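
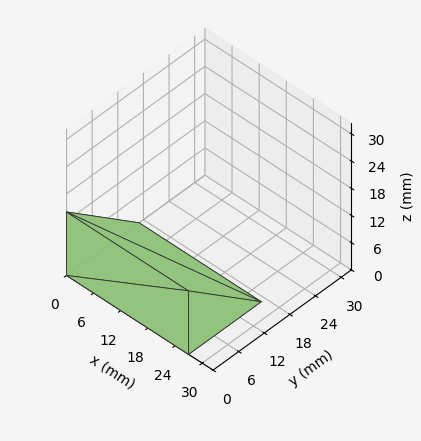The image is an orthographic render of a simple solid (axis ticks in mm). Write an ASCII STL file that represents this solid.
Reading the render: the shape is a wedge (ramp): 27 × 17 mm base, rising to 14 mm along the y=0 edge and sloping linearly to z=0 at y=17 (dimensions read to the nearest mm from the axis ticks). For the STL, each face is triangulated and given an outward normal.

solid part
  facet normal 0.0000 0.0000 -1.0000
    outer loop
      vertex 27.00 17.00 0.00
      vertex 27.00 0.00 0.00
      vertex 0.00 0.00 0.00
    endloop
  endfacet
  facet normal 0.0000 0.0000 -1.0000
    outer loop
      vertex 0.00 17.00 0.00
      vertex 27.00 17.00 0.00
      vertex 0.00 0.00 0.00
    endloop
  endfacet
  facet normal 0.0000 -1.0000 0.0000
    outer loop
      vertex 0.00 0.00 0.00
      vertex 27.00 0.00 0.00
      vertex 27.00 0.00 14.00
    endloop
  endfacet
  facet normal 0.0000 -1.0000 0.0000
    outer loop
      vertex 0.00 0.00 0.00
      vertex 27.00 0.00 14.00
      vertex 0.00 0.00 14.00
    endloop
  endfacet
  facet normal 0.0000 0.6357 0.7719
    outer loop
      vertex 0.00 0.00 14.00
      vertex 27.00 0.00 14.00
      vertex 27.00 17.00 0.00
    endloop
  endfacet
  facet normal 0.0000 0.6357 0.7719
    outer loop
      vertex 0.00 0.00 14.00
      vertex 27.00 17.00 0.00
      vertex 0.00 17.00 0.00
    endloop
  endfacet
  facet normal -1.0000 0.0000 0.0000
    outer loop
      vertex 0.00 0.00 14.00
      vertex 0.00 17.00 0.00
      vertex 0.00 0.00 0.00
    endloop
  endfacet
  facet normal 1.0000 0.0000 0.0000
    outer loop
      vertex 27.00 0.00 0.00
      vertex 27.00 17.00 0.00
      vertex 27.00 0.00 14.00
    endloop
  endfacet
endsolid part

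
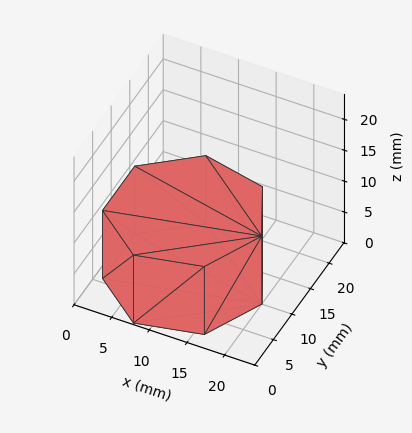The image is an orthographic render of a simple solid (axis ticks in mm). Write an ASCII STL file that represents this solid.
Reading the render: the shape is a regular 7-sided prism (a cylinder approximated with 7 flat sides), circumscribed radius ≈ 10 mm, height ≈ 11 mm (dimensions read to the nearest mm from the axis ticks). For the STL, each face is triangulated and given an outward normal.

solid part
  facet normal 0.0000 0.0000 -1.0000
    outer loop
      vertex 7.77 19.75 0.00
      vertex 16.23 17.82 0.00
      vertex 20.00 10.00 0.00
    endloop
  endfacet
  facet normal 0.0000 0.0000 -1.0000
    outer loop
      vertex 0.99 14.34 0.00
      vertex 7.77 19.75 0.00
      vertex 20.00 10.00 0.00
    endloop
  endfacet
  facet normal 0.0000 0.0000 -1.0000
    outer loop
      vertex 0.99 5.66 0.00
      vertex 0.99 14.34 0.00
      vertex 20.00 10.00 0.00
    endloop
  endfacet
  facet normal 0.0000 0.0000 -1.0000
    outer loop
      vertex 7.77 0.25 0.00
      vertex 0.99 5.66 0.00
      vertex 20.00 10.00 0.00
    endloop
  endfacet
  facet normal 0.0000 0.0000 -1.0000
    outer loop
      vertex 16.23 2.18 0.00
      vertex 7.77 0.25 0.00
      vertex 20.00 10.00 0.00
    endloop
  endfacet
  facet normal 0.0000 0.0000 1.0000
    outer loop
      vertex 20.00 10.00 11.00
      vertex 16.23 17.82 11.00
      vertex 7.77 19.75 11.00
    endloop
  endfacet
  facet normal 0.0000 0.0000 1.0000
    outer loop
      vertex 20.00 10.00 11.00
      vertex 7.77 19.75 11.00
      vertex 0.99 14.34 11.00
    endloop
  endfacet
  facet normal 0.0000 0.0000 1.0000
    outer loop
      vertex 20.00 10.00 11.00
      vertex 0.99 14.34 11.00
      vertex 0.99 5.66 11.00
    endloop
  endfacet
  facet normal 0.0000 0.0000 1.0000
    outer loop
      vertex 20.00 10.00 11.00
      vertex 0.99 5.66 11.00
      vertex 7.77 0.25 11.00
    endloop
  endfacet
  facet normal 0.0000 0.0000 1.0000
    outer loop
      vertex 20.00 10.00 11.00
      vertex 7.77 0.25 11.00
      vertex 16.23 2.18 11.00
    endloop
  endfacet
  facet normal 0.9008 0.4343 0.0000
    outer loop
      vertex 20.00 10.00 0.00
      vertex 16.23 17.82 0.00
      vertex 16.23 17.82 11.00
    endloop
  endfacet
  facet normal 0.9008 0.4343 0.0000
    outer loop
      vertex 20.00 10.00 0.00
      vertex 16.23 17.82 11.00
      vertex 20.00 10.00 11.00
    endloop
  endfacet
  facet normal 0.2224 0.9750 0.0000
    outer loop
      vertex 16.23 17.82 0.00
      vertex 7.77 19.75 0.00
      vertex 7.77 19.75 11.00
    endloop
  endfacet
  facet normal 0.2224 0.9750 0.0000
    outer loop
      vertex 16.23 17.82 0.00
      vertex 7.77 19.75 11.00
      vertex 16.23 17.82 11.00
    endloop
  endfacet
  facet normal -0.6237 0.7817 0.0000
    outer loop
      vertex 7.77 19.75 0.00
      vertex 0.99 14.34 0.00
      vertex 0.99 14.34 11.00
    endloop
  endfacet
  facet normal -0.6237 0.7817 0.0000
    outer loop
      vertex 7.77 19.75 0.00
      vertex 0.99 14.34 11.00
      vertex 7.77 19.75 11.00
    endloop
  endfacet
  facet normal -1.0000 0.0000 0.0000
    outer loop
      vertex 0.99 14.34 0.00
      vertex 0.99 5.66 0.00
      vertex 0.99 5.66 11.00
    endloop
  endfacet
  facet normal -1.0000 0.0000 0.0000
    outer loop
      vertex 0.99 14.34 0.00
      vertex 0.99 5.66 11.00
      vertex 0.99 14.34 11.00
    endloop
  endfacet
  facet normal -0.6237 -0.7817 0.0000
    outer loop
      vertex 0.99 5.66 0.00
      vertex 7.77 0.25 0.00
      vertex 7.77 0.25 11.00
    endloop
  endfacet
  facet normal -0.6237 -0.7817 0.0000
    outer loop
      vertex 0.99 5.66 0.00
      vertex 7.77 0.25 11.00
      vertex 0.99 5.66 11.00
    endloop
  endfacet
  facet normal 0.2224 -0.9750 0.0000
    outer loop
      vertex 7.77 0.25 0.00
      vertex 16.23 2.18 0.00
      vertex 16.23 2.18 11.00
    endloop
  endfacet
  facet normal 0.2224 -0.9750 0.0000
    outer loop
      vertex 7.77 0.25 0.00
      vertex 16.23 2.18 11.00
      vertex 7.77 0.25 11.00
    endloop
  endfacet
  facet normal 0.9008 -0.4343 0.0000
    outer loop
      vertex 16.23 2.18 0.00
      vertex 20.00 10.00 0.00
      vertex 20.00 10.00 11.00
    endloop
  endfacet
  facet normal 0.9008 -0.4343 0.0000
    outer loop
      vertex 16.23 2.18 0.00
      vertex 20.00 10.00 11.00
      vertex 16.23 2.18 11.00
    endloop
  endfacet
endsolid part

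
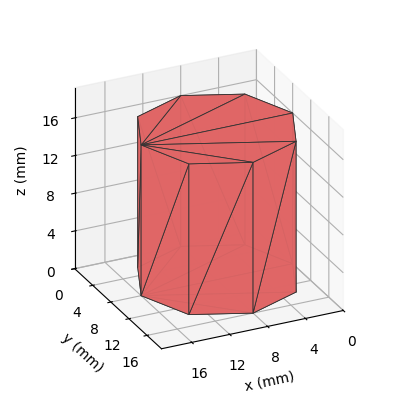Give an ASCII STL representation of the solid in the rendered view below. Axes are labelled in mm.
Reading the render: the shape is a regular 8-sided prism (a cylinder approximated with 8 flat sides), circumscribed radius ≈ 8 mm, height ≈ 16 mm (dimensions read to the nearest mm from the axis ticks). For the STL, each face is triangulated and given an outward normal.

solid part
  facet normal 0.0000 0.0000 -1.0000
    outer loop
      vertex 8.000 16.000 0.000
      vertex 13.657 13.657 0.000
      vertex 16.000 8.000 0.000
    endloop
  endfacet
  facet normal 0.0000 0.0000 -1.0000
    outer loop
      vertex 2.343 13.657 0.000
      vertex 8.000 16.000 0.000
      vertex 16.000 8.000 0.000
    endloop
  endfacet
  facet normal 0.0000 0.0000 -1.0000
    outer loop
      vertex 0.000 8.000 0.000
      vertex 2.343 13.657 0.000
      vertex 16.000 8.000 0.000
    endloop
  endfacet
  facet normal 0.0000 0.0000 -1.0000
    outer loop
      vertex 2.343 2.343 0.000
      vertex 0.000 8.000 0.000
      vertex 16.000 8.000 0.000
    endloop
  endfacet
  facet normal 0.0000 0.0000 -1.0000
    outer loop
      vertex 8.000 0.000 0.000
      vertex 2.343 2.343 0.000
      vertex 16.000 8.000 0.000
    endloop
  endfacet
  facet normal 0.0000 0.0000 -1.0000
    outer loop
      vertex 13.657 2.343 0.000
      vertex 8.000 0.000 0.000
      vertex 16.000 8.000 0.000
    endloop
  endfacet
  facet normal 0.0000 0.0000 1.0000
    outer loop
      vertex 16.000 8.000 16.000
      vertex 13.657 13.657 16.000
      vertex 8.000 16.000 16.000
    endloop
  endfacet
  facet normal 0.0000 0.0000 1.0000
    outer loop
      vertex 16.000 8.000 16.000
      vertex 8.000 16.000 16.000
      vertex 2.343 13.657 16.000
    endloop
  endfacet
  facet normal 0.0000 0.0000 1.0000
    outer loop
      vertex 16.000 8.000 16.000
      vertex 2.343 13.657 16.000
      vertex 0.000 8.000 16.000
    endloop
  endfacet
  facet normal 0.0000 0.0000 1.0000
    outer loop
      vertex 16.000 8.000 16.000
      vertex 0.000 8.000 16.000
      vertex 2.343 2.343 16.000
    endloop
  endfacet
  facet normal 0.0000 0.0000 1.0000
    outer loop
      vertex 16.000 8.000 16.000
      vertex 2.343 2.343 16.000
      vertex 8.000 0.000 16.000
    endloop
  endfacet
  facet normal 0.0000 0.0000 1.0000
    outer loop
      vertex 16.000 8.000 16.000
      vertex 8.000 0.000 16.000
      vertex 13.657 2.343 16.000
    endloop
  endfacet
  facet normal 0.9239 0.3827 0.0000
    outer loop
      vertex 16.000 8.000 0.000
      vertex 13.657 13.657 0.000
      vertex 13.657 13.657 16.000
    endloop
  endfacet
  facet normal 0.9239 0.3827 0.0000
    outer loop
      vertex 16.000 8.000 0.000
      vertex 13.657 13.657 16.000
      vertex 16.000 8.000 16.000
    endloop
  endfacet
  facet normal 0.3827 0.9239 0.0000
    outer loop
      vertex 13.657 13.657 0.000
      vertex 8.000 16.000 0.000
      vertex 8.000 16.000 16.000
    endloop
  endfacet
  facet normal 0.3827 0.9239 0.0000
    outer loop
      vertex 13.657 13.657 0.000
      vertex 8.000 16.000 16.000
      vertex 13.657 13.657 16.000
    endloop
  endfacet
  facet normal -0.3827 0.9239 0.0000
    outer loop
      vertex 8.000 16.000 0.000
      vertex 2.343 13.657 0.000
      vertex 2.343 13.657 16.000
    endloop
  endfacet
  facet normal -0.3827 0.9239 0.0000
    outer loop
      vertex 8.000 16.000 0.000
      vertex 2.343 13.657 16.000
      vertex 8.000 16.000 16.000
    endloop
  endfacet
  facet normal -0.9239 0.3827 0.0000
    outer loop
      vertex 2.343 13.657 0.000
      vertex 0.000 8.000 0.000
      vertex 0.000 8.000 16.000
    endloop
  endfacet
  facet normal -0.9239 0.3827 0.0000
    outer loop
      vertex 2.343 13.657 0.000
      vertex 0.000 8.000 16.000
      vertex 2.343 13.657 16.000
    endloop
  endfacet
  facet normal -0.9239 -0.3827 0.0000
    outer loop
      vertex 0.000 8.000 0.000
      vertex 2.343 2.343 0.000
      vertex 2.343 2.343 16.000
    endloop
  endfacet
  facet normal -0.9239 -0.3827 0.0000
    outer loop
      vertex 0.000 8.000 0.000
      vertex 2.343 2.343 16.000
      vertex 0.000 8.000 16.000
    endloop
  endfacet
  facet normal -0.3827 -0.9239 0.0000
    outer loop
      vertex 2.343 2.343 0.000
      vertex 8.000 0.000 0.000
      vertex 8.000 0.000 16.000
    endloop
  endfacet
  facet normal -0.3827 -0.9239 0.0000
    outer loop
      vertex 2.343 2.343 0.000
      vertex 8.000 0.000 16.000
      vertex 2.343 2.343 16.000
    endloop
  endfacet
  facet normal 0.3827 -0.9239 0.0000
    outer loop
      vertex 8.000 0.000 0.000
      vertex 13.657 2.343 0.000
      vertex 13.657 2.343 16.000
    endloop
  endfacet
  facet normal 0.3827 -0.9239 0.0000
    outer loop
      vertex 8.000 0.000 0.000
      vertex 13.657 2.343 16.000
      vertex 8.000 0.000 16.000
    endloop
  endfacet
  facet normal 0.9239 -0.3827 0.0000
    outer loop
      vertex 13.657 2.343 0.000
      vertex 16.000 8.000 0.000
      vertex 16.000 8.000 16.000
    endloop
  endfacet
  facet normal 0.9239 -0.3827 0.0000
    outer loop
      vertex 13.657 2.343 0.000
      vertex 16.000 8.000 16.000
      vertex 13.657 2.343 16.000
    endloop
  endfacet
endsolid part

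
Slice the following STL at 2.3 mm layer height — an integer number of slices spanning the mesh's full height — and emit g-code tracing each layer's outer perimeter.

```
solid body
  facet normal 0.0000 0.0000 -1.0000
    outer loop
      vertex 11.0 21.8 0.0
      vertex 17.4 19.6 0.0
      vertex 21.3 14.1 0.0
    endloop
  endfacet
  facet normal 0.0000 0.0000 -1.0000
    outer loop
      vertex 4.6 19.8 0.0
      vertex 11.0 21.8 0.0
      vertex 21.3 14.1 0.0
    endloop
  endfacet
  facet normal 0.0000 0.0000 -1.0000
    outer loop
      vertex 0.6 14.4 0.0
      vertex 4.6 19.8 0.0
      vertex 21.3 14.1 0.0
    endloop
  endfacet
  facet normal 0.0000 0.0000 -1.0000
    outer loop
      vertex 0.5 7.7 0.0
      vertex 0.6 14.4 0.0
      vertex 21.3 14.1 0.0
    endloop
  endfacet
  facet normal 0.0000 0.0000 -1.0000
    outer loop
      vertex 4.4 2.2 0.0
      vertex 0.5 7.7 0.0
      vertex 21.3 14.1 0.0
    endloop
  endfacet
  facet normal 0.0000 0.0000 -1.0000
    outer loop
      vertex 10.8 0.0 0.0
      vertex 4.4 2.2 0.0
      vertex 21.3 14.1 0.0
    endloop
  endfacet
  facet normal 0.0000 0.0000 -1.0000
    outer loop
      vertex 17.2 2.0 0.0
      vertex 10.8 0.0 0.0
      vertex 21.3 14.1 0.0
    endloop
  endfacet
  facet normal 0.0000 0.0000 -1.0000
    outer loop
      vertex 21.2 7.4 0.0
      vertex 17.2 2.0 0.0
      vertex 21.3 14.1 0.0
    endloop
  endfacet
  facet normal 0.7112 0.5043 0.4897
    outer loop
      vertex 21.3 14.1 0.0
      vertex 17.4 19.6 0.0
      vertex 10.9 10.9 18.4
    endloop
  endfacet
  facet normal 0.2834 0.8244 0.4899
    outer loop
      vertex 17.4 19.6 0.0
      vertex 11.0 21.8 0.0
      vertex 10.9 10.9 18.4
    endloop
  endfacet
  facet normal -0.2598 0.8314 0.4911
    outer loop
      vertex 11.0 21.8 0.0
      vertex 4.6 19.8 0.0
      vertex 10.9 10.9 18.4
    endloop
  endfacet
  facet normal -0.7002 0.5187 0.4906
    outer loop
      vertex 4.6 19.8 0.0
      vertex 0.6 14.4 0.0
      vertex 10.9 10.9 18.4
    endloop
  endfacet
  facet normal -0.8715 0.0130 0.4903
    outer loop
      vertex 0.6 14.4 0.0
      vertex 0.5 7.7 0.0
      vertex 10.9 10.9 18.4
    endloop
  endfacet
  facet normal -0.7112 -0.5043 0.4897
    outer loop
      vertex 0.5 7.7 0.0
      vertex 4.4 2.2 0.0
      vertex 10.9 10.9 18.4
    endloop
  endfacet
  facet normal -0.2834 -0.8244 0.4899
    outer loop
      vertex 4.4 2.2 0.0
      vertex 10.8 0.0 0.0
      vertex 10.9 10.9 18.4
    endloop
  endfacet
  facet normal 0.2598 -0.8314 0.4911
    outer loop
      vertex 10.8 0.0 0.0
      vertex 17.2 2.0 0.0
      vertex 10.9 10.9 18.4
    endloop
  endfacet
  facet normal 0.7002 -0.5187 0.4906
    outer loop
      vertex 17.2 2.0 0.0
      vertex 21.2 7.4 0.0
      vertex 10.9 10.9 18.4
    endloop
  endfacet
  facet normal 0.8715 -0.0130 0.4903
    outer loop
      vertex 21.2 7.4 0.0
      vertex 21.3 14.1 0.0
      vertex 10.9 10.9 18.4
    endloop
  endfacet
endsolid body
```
; perimeter-only toolpath
G21 ; units = mm
G90 ; absolute positioning
G28 ; home
; layer 1
G0 Z2.3
G0 X20.0 Y13.7
G1 X16.6 Y18.5
G1 X11.0 Y20.4
G1 X5.4 Y18.7
G1 X1.9 Y14.0
G1 X1.8 Y8.1
G1 X5.2 Y3.3
G1 X10.8 Y1.4
G1 X16.4 Y3.1
G1 X19.9 Y7.8
G1 X20.0 Y13.7
; layer 2
G0 Z4.6
G0 X18.7 Y13.3
G1 X15.8 Y17.4
G1 X11.0 Y19.1
G1 X6.2 Y17.6
G1 X3.2 Y13.5
G1 X3.1 Y8.5
G1 X6.0 Y4.4
G1 X10.8 Y2.7
G1 X15.6 Y4.2
G1 X18.6 Y8.3
G1 X18.7 Y13.3
; layer 3
G0 Z6.9
G0 X17.4 Y12.9
G1 X15.0 Y16.3
G1 X11.0 Y17.7
G1 X7.0 Y16.5
G1 X4.5 Y13.1
G1 X4.4 Y8.9
G1 X6.8 Y5.5
G1 X10.8 Y4.1
G1 X14.8 Y5.3
G1 X17.3 Y8.7
G1 X17.4 Y12.9
; layer 4
G0 Z9.2
G0 X16.1 Y12.5
G1 X14.1 Y15.2
G1 X10.9 Y16.4
G1 X7.8 Y15.4
G1 X5.8 Y12.7
G1 X5.7 Y9.3
G1 X7.7 Y6.6
G1 X10.9 Y5.5
G1 X14.1 Y6.5
G1 X16.1 Y9.2
G1 X16.1 Y12.5
; layer 5
G0 Z11.5
G0 X14.8 Y12.1
G1 X13.3 Y14.2
G1 X10.9 Y15.0
G1 X8.5 Y14.2
G1 X7.0 Y12.2
G1 X7.0 Y9.7
G1 X8.5 Y7.6
G1 X10.9 Y6.8
G1 X13.3 Y7.6
G1 X14.8 Y9.6
G1 X14.8 Y12.1
; layer 6
G0 Z13.8
G0 X13.5 Y11.7
G1 X12.5 Y13.1
G1 X10.9 Y13.6
G1 X9.3 Y13.1
G1 X8.3 Y11.8
G1 X8.3 Y10.1
G1 X9.3 Y8.7
G1 X10.9 Y8.2
G1 X12.5 Y8.7
G1 X13.5 Y10.0
G1 X13.5 Y11.7
; layer 7
G0 Z16.1
G0 X12.2 Y11.3
G1 X11.7 Y12.0
G1 X10.9 Y12.3
G1 X10.1 Y12.0
G1 X9.6 Y11.3
G1 X9.6 Y10.5
G1 X10.1 Y9.8
G1 X10.9 Y9.5
G1 X11.7 Y9.8
G1 X12.2 Y10.5
G1 X12.2 Y11.3
M2 ; end

The solid is a regular 10-sided pyramid, base circumscribed radius ≈ 10.9 mm, apex at z ≈ 18.4 mm. Slicing at Δz = 2.3 mm — 8 equal slices spanning the solid's height, so layer i sits at z = i·h/8 — gives 7 non-empty perimeters. Each is a 10-segment closed polygon; G0 lifts to the layer z and rapids to the start vertex, then G1 traces the edges. The cross-section shrinks linearly with z (the slice at the apex is degenerate and omitted).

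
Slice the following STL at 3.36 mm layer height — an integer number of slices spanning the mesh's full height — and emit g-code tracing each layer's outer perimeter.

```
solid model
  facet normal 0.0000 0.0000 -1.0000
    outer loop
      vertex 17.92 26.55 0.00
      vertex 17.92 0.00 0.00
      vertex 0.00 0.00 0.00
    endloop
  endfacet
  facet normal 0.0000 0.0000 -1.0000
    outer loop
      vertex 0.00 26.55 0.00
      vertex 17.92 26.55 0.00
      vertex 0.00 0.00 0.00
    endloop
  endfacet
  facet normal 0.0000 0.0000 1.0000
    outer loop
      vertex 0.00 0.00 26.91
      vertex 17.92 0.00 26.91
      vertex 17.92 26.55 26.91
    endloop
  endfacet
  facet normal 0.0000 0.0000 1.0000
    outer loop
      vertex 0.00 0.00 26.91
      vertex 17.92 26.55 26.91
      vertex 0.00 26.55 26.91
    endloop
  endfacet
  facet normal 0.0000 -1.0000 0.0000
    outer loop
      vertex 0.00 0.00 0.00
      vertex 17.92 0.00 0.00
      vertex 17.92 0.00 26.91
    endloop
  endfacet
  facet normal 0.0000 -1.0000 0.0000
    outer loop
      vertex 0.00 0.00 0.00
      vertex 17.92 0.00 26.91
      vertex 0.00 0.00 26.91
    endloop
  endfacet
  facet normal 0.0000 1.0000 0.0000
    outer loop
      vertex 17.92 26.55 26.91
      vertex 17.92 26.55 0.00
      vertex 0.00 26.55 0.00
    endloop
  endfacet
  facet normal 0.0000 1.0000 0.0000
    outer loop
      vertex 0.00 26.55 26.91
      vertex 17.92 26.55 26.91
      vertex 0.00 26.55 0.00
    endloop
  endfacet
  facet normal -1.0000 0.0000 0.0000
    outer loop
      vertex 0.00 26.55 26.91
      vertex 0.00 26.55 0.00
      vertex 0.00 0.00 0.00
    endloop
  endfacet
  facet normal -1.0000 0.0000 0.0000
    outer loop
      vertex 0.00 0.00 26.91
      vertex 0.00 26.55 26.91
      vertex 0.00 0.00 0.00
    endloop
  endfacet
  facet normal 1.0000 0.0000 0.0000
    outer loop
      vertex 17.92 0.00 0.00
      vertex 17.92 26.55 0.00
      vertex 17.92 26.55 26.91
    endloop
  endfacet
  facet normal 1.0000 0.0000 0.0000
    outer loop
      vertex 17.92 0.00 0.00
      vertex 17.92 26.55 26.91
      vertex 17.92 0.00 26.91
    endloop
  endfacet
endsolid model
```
; perimeter-only toolpath
G21 ; units = mm
G90 ; absolute positioning
G28 ; home
; layer 1
G0 Z3.36
G0 X0.00 Y0.00
G1 X17.92 Y0.00
G1 X17.92 Y26.55
G1 X0.00 Y26.55
G1 X0.00 Y0.00
; layer 2
G0 Z6.73
G0 X0.00 Y0.00
G1 X17.92 Y0.00
G1 X17.92 Y26.55
G1 X0.00 Y26.55
G1 X0.00 Y0.00
; layer 3
G0 Z10.09
G0 X0.00 Y0.00
G1 X17.92 Y0.00
G1 X17.92 Y26.55
G1 X0.00 Y26.55
G1 X0.00 Y0.00
; layer 4
G0 Z13.46
G0 X0.00 Y0.00
G1 X17.92 Y0.00
G1 X17.92 Y26.55
G1 X0.00 Y26.55
G1 X0.00 Y0.00
; layer 5
G0 Z16.82
G0 X0.00 Y0.00
G1 X17.92 Y0.00
G1 X17.92 Y26.55
G1 X0.00 Y26.55
G1 X0.00 Y0.00
; layer 6
G0 Z20.18
G0 X0.00 Y0.00
G1 X17.92 Y0.00
G1 X17.92 Y26.55
G1 X0.00 Y26.55
G1 X0.00 Y0.00
; layer 7
G0 Z23.55
G0 X0.00 Y0.00
G1 X17.92 Y0.00
G1 X17.92 Y26.55
G1 X0.00 Y26.55
G1 X0.00 Y0.00
; layer 8
G0 Z26.91
G0 X0.00 Y0.00
G1 X17.92 Y0.00
G1 X17.92 Y26.55
G1 X0.00 Y26.55
G1 X0.00 Y0.00
M2 ; end

The solid is a rectangular box, roughly 17.9 × 26.6 mm footprint and 26.9 mm tall. Slicing at Δz = 3.36 mm — 8 equal slices spanning the solid's height, so layer i sits at z = i·h/8 — gives 8 non-empty perimeters. Each is a 4-segment closed polygon; G0 lifts to the layer z and rapids to the start vertex, then G1 traces the edges.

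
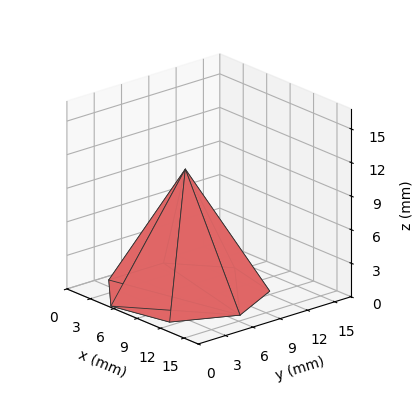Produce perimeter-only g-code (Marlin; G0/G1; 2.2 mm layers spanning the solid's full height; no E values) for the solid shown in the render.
Reading the render: the shape is a regular 7-sided pyramid, base circumscribed radius ≈ 7 mm, apex at z ≈ 11 mm (dimensions read to the nearest mm from the axis ticks). For the g-code, the solid's height is divided into equal slices at the stated Δz and each level perimeter traced with G1 moves after a G0 lift.

; perimeter-only toolpath
G21 ; units = mm
G90 ; absolute positioning
G28 ; home
; layer 1
G0 Z2.2
G0 X12.6 Y7.0
G1 X10.5 Y11.4
G1 X5.7 Y12.4
G1 X2.0 Y9.4
G1 X2.0 Y4.6
G1 X5.7 Y1.6
G1 X10.5 Y2.6
G1 X12.6 Y7.0
; layer 2
G0 Z4.4
G0 X11.2 Y7.0
G1 X9.6 Y10.3
G1 X6.0 Y11.1
G1 X3.2 Y8.8
G1 X3.2 Y5.2
G1 X6.0 Y2.9
G1 X9.6 Y3.7
G1 X11.2 Y7.0
; layer 3
G0 Z6.6
G0 X9.8 Y7.0
G1 X8.8 Y9.2
G1 X6.4 Y9.7
G1 X4.5 Y8.2
G1 X4.5 Y5.8
G1 X6.4 Y4.3
G1 X8.8 Y4.8
G1 X9.8 Y7.0
; layer 4
G0 Z8.8
G0 X8.4 Y7.0
G1 X7.9 Y8.1
G1 X6.7 Y8.4
G1 X5.7 Y7.6
G1 X5.7 Y6.4
G1 X6.7 Y5.6
G1 X7.9 Y5.9
G1 X8.4 Y7.0
M2 ; end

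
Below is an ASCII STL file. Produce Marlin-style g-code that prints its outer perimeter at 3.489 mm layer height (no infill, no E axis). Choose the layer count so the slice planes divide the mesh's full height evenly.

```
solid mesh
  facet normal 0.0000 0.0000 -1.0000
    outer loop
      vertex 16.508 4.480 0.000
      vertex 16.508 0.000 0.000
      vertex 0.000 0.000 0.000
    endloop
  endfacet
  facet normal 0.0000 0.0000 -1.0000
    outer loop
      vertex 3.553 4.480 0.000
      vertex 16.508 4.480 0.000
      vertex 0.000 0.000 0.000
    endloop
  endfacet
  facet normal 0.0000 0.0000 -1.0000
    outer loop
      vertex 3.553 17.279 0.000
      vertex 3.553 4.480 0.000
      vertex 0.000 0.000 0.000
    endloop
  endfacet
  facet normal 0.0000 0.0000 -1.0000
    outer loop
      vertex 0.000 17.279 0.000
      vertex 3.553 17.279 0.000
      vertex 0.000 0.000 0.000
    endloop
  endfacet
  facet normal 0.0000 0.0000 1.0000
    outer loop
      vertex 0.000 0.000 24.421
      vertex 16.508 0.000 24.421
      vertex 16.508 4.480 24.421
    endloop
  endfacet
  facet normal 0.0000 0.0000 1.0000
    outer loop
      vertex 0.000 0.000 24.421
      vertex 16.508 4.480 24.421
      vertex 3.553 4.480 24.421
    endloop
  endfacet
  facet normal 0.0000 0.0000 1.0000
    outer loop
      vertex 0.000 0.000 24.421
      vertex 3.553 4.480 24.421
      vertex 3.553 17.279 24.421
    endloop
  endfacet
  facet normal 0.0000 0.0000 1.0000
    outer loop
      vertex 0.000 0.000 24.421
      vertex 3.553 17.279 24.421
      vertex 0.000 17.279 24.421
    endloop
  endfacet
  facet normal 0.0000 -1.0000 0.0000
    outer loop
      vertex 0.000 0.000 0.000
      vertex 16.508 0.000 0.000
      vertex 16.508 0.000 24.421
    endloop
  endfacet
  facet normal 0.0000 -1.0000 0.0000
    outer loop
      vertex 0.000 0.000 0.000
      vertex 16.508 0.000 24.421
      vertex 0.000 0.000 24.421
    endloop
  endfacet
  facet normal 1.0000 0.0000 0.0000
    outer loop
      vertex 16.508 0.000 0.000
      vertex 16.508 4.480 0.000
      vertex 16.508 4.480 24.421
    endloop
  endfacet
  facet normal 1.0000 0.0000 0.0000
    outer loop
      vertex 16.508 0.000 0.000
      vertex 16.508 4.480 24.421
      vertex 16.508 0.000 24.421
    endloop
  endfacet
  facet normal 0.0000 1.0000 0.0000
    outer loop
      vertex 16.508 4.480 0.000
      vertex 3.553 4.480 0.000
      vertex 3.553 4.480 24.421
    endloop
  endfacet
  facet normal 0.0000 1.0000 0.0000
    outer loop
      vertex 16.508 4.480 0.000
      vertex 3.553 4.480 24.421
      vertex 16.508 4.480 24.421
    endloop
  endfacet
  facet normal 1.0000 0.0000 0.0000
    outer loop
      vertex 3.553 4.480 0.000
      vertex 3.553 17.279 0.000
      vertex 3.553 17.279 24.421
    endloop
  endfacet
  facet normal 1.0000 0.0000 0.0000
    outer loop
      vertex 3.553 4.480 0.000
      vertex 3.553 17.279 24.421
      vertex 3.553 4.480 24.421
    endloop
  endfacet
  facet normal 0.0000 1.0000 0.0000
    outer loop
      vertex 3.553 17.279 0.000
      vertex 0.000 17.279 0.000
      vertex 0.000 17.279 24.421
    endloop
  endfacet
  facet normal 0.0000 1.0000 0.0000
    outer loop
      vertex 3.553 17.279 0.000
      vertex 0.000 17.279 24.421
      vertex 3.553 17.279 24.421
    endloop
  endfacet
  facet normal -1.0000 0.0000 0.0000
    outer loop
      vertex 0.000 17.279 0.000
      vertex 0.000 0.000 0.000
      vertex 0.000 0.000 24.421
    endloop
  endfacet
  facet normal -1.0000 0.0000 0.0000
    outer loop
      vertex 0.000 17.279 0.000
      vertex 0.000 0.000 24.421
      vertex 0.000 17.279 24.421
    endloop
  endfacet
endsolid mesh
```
; perimeter-only toolpath
G21 ; units = mm
G90 ; absolute positioning
G28 ; home
; layer 1
G0 Z3.489
G0 X0.000 Y0.000
G1 X16.508 Y0.000
G1 X16.508 Y4.480
G1 X3.553 Y4.480
G1 X3.553 Y17.279
G1 X0.000 Y17.279
G1 X0.000 Y0.000
; layer 2
G0 Z6.977
G0 X0.000 Y0.000
G1 X16.508 Y0.000
G1 X16.508 Y4.480
G1 X3.553 Y4.480
G1 X3.553 Y17.279
G1 X0.000 Y17.279
G1 X0.000 Y0.000
; layer 3
G0 Z10.466
G0 X0.000 Y0.000
G1 X16.508 Y0.000
G1 X16.508 Y4.480
G1 X3.553 Y4.480
G1 X3.553 Y17.279
G1 X0.000 Y17.279
G1 X0.000 Y0.000
; layer 4
G0 Z13.955
G0 X0.000 Y0.000
G1 X16.508 Y0.000
G1 X16.508 Y4.480
G1 X3.553 Y4.480
G1 X3.553 Y17.279
G1 X0.000 Y17.279
G1 X0.000 Y0.000
; layer 5
G0 Z17.444
G0 X0.000 Y0.000
G1 X16.508 Y0.000
G1 X16.508 Y4.480
G1 X3.553 Y4.480
G1 X3.553 Y17.279
G1 X0.000 Y17.279
G1 X0.000 Y0.000
; layer 6
G0 Z20.932
G0 X0.000 Y0.000
G1 X16.508 Y0.000
G1 X16.508 Y4.480
G1 X3.553 Y4.480
G1 X3.553 Y17.279
G1 X0.000 Y17.279
G1 X0.000 Y0.000
; layer 7
G0 Z24.421
G0 X0.000 Y0.000
G1 X16.508 Y0.000
G1 X16.508 Y4.480
G1 X3.553 Y4.480
G1 X3.553 Y17.279
G1 X0.000 Y17.279
G1 X0.000 Y0.000
M2 ; end

The solid is an L-shaped prism: outer 16.5 × 17.3 mm, arm thicknesses ≈ 4.48 mm (horizontal) and 3.55 mm (vertical), extruded 24.4 mm in z. Slicing at Δz = 3.489 mm — 7 equal slices spanning the solid's height, so layer i sits at z = i·h/7 — gives 7 non-empty perimeters. Each is a 6-segment closed polygon; G0 lifts to the layer z and rapids to the start vertex, then G1 traces the edges.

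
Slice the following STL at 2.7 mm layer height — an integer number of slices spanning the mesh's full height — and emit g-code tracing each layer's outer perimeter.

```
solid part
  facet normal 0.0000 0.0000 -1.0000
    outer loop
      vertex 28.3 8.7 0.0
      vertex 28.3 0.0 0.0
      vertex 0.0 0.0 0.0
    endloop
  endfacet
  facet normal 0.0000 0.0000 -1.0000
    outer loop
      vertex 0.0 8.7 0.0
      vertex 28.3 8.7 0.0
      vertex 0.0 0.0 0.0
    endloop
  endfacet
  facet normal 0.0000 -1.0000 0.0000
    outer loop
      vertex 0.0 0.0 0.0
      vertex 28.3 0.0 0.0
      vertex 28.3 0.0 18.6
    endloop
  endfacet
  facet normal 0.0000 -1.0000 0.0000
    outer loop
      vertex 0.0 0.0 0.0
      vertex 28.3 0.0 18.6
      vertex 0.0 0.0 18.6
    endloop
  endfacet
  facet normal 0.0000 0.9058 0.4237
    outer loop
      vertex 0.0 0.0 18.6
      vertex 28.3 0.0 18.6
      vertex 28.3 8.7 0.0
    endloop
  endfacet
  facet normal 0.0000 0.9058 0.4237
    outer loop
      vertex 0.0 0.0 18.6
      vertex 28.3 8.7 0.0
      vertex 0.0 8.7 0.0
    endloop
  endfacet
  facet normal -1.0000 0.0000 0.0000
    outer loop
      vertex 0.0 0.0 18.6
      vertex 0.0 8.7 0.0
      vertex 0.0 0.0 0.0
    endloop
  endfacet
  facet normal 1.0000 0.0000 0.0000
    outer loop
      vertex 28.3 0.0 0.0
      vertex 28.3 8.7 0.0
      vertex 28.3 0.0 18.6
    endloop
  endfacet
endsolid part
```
; perimeter-only toolpath
G21 ; units = mm
G90 ; absolute positioning
G28 ; home
; layer 1
G0 Z2.7
G0 X0.0 Y0.0
G1 X28.3 Y0.0
G1 X28.3 Y7.5
G1 X0.0 Y7.5
G1 X0.0 Y0.0
; layer 2
G0 Z5.3
G0 X0.0 Y0.0
G1 X28.3 Y0.0
G1 X28.3 Y6.2
G1 X0.0 Y6.2
G1 X0.0 Y0.0
; layer 3
G0 Z8.0
G0 X0.0 Y0.0
G1 X28.3 Y0.0
G1 X28.3 Y5.0
G1 X0.0 Y5.0
G1 X0.0 Y0.0
; layer 4
G0 Z10.6
G0 X0.0 Y0.0
G1 X28.3 Y0.0
G1 X28.3 Y3.7
G1 X0.0 Y3.7
G1 X0.0 Y0.0
; layer 5
G0 Z13.3
G0 X0.0 Y0.0
G1 X28.3 Y0.0
G1 X28.3 Y2.5
G1 X0.0 Y2.5
G1 X0.0 Y0.0
; layer 6
G0 Z15.9
G0 X0.0 Y0.0
G1 X28.3 Y0.0
G1 X28.3 Y1.2
G1 X0.0 Y1.2
G1 X0.0 Y0.0
M2 ; end

The solid is a wedge (ramp): 28.3 × 8.7 mm base, rising to 18.6 mm along the y=0 edge and sloping linearly to z=0 at y=8.7. Slicing at Δz = 2.7 mm — 7 equal slices spanning the solid's height, so layer i sits at z = i·h/7 — gives 6 non-empty perimeters. Each is a 4-segment closed polygon; G0 lifts to the layer z and rapids to the start vertex, then G1 traces the edges. The cross-section shrinks linearly with z (the slice at the apex is degenerate and omitted).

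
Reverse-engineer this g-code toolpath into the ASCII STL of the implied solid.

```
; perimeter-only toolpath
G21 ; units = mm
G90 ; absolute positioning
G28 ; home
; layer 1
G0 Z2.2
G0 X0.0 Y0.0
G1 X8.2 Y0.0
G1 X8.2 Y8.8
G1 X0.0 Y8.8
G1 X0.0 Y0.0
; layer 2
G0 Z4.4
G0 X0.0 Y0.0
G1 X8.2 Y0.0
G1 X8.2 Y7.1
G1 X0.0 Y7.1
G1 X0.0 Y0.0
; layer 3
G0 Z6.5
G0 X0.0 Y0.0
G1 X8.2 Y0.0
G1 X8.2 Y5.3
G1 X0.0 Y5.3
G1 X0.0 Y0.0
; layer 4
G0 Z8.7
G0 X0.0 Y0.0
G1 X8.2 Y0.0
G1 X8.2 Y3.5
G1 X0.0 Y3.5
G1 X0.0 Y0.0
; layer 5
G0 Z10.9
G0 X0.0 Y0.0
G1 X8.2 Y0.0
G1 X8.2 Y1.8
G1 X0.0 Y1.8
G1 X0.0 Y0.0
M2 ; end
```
solid part
  facet normal 0.0000 0.0000 -1.0000
    outer loop
      vertex 8.2 10.6 0.0
      vertex 8.2 0.0 0.0
      vertex 0.0 0.0 0.0
    endloop
  endfacet
  facet normal 0.0000 0.0000 -1.0000
    outer loop
      vertex 0.0 10.6 0.0
      vertex 8.2 10.6 0.0
      vertex 0.0 0.0 0.0
    endloop
  endfacet
  facet normal 0.0000 -1.0000 0.0000
    outer loop
      vertex 0.0 0.0 0.0
      vertex 8.2 0.0 0.0
      vertex 8.2 0.0 13.1
    endloop
  endfacet
  facet normal 0.0000 -1.0000 0.0000
    outer loop
      vertex 0.0 0.0 0.0
      vertex 8.2 0.0 13.1
      vertex 0.0 0.0 13.1
    endloop
  endfacet
  facet normal 0.0000 0.7774 0.6290
    outer loop
      vertex 0.0 0.0 13.1
      vertex 8.2 0.0 13.1
      vertex 8.2 10.6 0.0
    endloop
  endfacet
  facet normal 0.0000 0.7774 0.6290
    outer loop
      vertex 0.0 0.0 13.1
      vertex 8.2 10.6 0.0
      vertex 0.0 10.6 0.0
    endloop
  endfacet
  facet normal -1.0000 0.0000 0.0000
    outer loop
      vertex 0.0 0.0 13.1
      vertex 0.0 10.6 0.0
      vertex 0.0 0.0 0.0
    endloop
  endfacet
  facet normal 1.0000 0.0000 0.0000
    outer loop
      vertex 8.2 0.0 0.0
      vertex 8.2 10.6 0.0
      vertex 8.2 0.0 13.1
    endloop
  endfacet
endsolid part

The G0 Z moves step by Δz≈2.2 mm. The G1 loops shrink linearly with z, so the solid tapers from its base footprint up to z≈13.1. Closing with a flat bottom cap and the tapered top and triangulating gives 8 facets — a wedge (ramp): 8.2 × 10.6 mm base, rising to 13.1 mm along the y=0 edge and sloping linearly to z=0 at y=10.6.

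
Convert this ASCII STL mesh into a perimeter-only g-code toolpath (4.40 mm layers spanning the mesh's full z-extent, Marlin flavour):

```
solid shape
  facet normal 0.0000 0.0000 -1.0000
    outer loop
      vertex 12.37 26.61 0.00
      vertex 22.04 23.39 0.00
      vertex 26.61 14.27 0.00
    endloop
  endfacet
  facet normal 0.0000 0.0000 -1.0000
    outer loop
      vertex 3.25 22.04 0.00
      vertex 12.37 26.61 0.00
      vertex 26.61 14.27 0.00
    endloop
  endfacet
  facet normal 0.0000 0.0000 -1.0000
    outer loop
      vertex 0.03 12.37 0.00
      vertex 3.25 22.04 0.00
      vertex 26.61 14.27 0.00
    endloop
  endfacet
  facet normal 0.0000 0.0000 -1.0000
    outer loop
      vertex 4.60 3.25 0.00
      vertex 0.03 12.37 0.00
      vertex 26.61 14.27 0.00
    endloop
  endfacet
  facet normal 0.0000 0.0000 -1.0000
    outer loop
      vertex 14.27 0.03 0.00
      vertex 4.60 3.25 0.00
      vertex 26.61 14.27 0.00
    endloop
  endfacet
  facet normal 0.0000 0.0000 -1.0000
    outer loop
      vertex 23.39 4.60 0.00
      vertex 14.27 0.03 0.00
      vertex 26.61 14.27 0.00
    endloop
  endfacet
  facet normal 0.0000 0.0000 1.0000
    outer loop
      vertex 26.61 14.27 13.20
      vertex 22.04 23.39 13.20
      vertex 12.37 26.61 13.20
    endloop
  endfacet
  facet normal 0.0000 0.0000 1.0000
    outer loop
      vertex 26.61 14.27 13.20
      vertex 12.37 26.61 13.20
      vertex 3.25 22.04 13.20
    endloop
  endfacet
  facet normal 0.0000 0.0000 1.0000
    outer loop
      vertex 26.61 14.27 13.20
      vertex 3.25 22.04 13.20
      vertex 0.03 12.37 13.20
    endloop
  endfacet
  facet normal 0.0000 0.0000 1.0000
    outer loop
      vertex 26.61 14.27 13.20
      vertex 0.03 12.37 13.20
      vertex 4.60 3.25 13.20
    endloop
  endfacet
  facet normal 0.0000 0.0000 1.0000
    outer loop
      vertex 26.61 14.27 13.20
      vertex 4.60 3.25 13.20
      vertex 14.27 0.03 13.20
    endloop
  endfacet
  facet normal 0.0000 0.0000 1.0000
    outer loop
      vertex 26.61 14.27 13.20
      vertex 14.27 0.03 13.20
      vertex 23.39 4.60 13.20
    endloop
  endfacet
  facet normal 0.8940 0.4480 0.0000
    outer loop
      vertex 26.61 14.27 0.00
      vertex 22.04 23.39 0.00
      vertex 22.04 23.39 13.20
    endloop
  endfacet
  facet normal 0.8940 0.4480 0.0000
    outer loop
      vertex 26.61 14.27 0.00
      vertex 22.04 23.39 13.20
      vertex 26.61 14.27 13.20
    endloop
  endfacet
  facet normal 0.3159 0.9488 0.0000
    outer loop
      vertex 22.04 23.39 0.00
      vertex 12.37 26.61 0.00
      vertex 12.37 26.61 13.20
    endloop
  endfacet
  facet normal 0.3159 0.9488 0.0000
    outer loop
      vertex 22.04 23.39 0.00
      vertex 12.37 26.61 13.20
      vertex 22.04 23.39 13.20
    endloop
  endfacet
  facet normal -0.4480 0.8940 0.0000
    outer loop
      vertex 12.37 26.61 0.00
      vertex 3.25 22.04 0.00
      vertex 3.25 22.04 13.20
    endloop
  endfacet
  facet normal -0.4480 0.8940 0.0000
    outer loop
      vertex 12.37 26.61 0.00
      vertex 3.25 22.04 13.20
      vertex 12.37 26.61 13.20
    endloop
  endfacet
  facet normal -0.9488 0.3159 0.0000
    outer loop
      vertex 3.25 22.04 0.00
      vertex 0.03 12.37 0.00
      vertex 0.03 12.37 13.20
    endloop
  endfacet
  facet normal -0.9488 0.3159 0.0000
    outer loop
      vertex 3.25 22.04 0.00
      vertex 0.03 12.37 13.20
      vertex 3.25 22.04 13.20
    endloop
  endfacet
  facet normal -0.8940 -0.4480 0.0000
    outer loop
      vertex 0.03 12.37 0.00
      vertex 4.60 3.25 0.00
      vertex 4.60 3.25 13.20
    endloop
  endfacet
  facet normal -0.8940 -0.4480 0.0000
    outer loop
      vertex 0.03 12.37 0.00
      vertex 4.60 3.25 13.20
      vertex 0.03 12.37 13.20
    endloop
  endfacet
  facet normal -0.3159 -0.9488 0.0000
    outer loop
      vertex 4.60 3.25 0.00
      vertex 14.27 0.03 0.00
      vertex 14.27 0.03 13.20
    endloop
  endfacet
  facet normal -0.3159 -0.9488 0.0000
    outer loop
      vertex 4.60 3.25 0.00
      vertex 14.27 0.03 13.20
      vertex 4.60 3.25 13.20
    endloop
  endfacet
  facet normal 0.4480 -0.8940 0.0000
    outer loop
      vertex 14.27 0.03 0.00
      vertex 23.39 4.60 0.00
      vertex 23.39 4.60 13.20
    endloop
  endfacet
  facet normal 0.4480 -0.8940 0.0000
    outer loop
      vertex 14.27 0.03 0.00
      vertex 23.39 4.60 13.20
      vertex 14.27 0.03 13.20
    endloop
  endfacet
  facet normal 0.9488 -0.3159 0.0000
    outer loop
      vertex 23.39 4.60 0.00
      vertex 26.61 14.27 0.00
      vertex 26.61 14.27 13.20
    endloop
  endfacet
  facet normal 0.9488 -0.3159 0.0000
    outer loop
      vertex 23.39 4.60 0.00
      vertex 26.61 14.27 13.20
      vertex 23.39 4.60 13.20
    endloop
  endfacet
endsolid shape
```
; perimeter-only toolpath
G21 ; units = mm
G90 ; absolute positioning
G28 ; home
; layer 1
G0 Z4.40
G0 X26.61 Y14.27
G1 X22.04 Y23.39
G1 X12.37 Y26.61
G1 X3.25 Y22.04
G1 X0.03 Y12.37
G1 X4.60 Y3.25
G1 X14.27 Y0.03
G1 X23.39 Y4.60
G1 X26.61 Y14.27
; layer 2
G0 Z8.80
G0 X26.61 Y14.27
G1 X22.04 Y23.39
G1 X12.37 Y26.61
G1 X3.25 Y22.04
G1 X0.03 Y12.37
G1 X4.60 Y3.25
G1 X14.27 Y0.03
G1 X23.39 Y4.60
G1 X26.61 Y14.27
; layer 3
G0 Z13.20
G0 X26.61 Y14.27
G1 X22.04 Y23.39
G1 X12.37 Y26.61
G1 X3.25 Y22.04
G1 X0.03 Y12.37
G1 X4.60 Y3.25
G1 X14.27 Y0.03
G1 X23.39 Y4.60
G1 X26.61 Y14.27
M2 ; end

The solid is a regular 8-sided prism (a cylinder approximated with 8 flat sides), circumscribed radius ≈ 13.3 mm, height ≈ 13.2 mm. Slicing at Δz = 4.40 mm — 3 equal slices spanning the solid's height, so layer i sits at z = i·h/3 — gives 3 non-empty perimeters. Each is a 8-segment closed polygon; G0 lifts to the layer z and rapids to the start vertex, then G1 traces the edges.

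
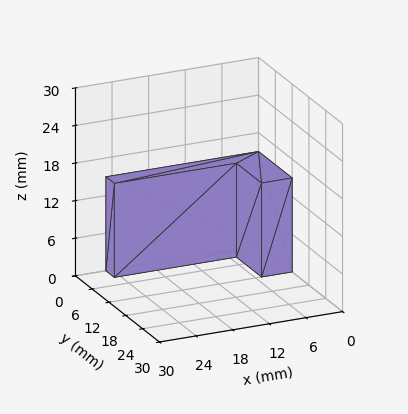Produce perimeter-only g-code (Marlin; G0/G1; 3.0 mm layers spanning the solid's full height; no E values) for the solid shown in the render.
Reading the render: the shape is an L-shaped prism: outer 25 × 12 mm, arm thicknesses ≈ 3 mm (horizontal) and 5 mm (vertical), extruded 15 mm in z (dimensions read to the nearest mm from the axis ticks). For the g-code, the solid's height is divided into equal slices at the stated Δz and each level perimeter traced with G1 moves after a G0 lift.

; perimeter-only toolpath
G21 ; units = mm
G90 ; absolute positioning
G28 ; home
; layer 1
G0 Z3.0
G0 X0.0 Y0.0
G1 X25.0 Y0.0
G1 X25.0 Y3.0
G1 X5.0 Y3.0
G1 X5.0 Y12.0
G1 X0.0 Y12.0
G1 X0.0 Y0.0
; layer 2
G0 Z6.0
G0 X0.0 Y0.0
G1 X25.0 Y0.0
G1 X25.0 Y3.0
G1 X5.0 Y3.0
G1 X5.0 Y12.0
G1 X0.0 Y12.0
G1 X0.0 Y0.0
; layer 3
G0 Z9.0
G0 X0.0 Y0.0
G1 X25.0 Y0.0
G1 X25.0 Y3.0
G1 X5.0 Y3.0
G1 X5.0 Y12.0
G1 X0.0 Y12.0
G1 X0.0 Y0.0
; layer 4
G0 Z12.0
G0 X0.0 Y0.0
G1 X25.0 Y0.0
G1 X25.0 Y3.0
G1 X5.0 Y3.0
G1 X5.0 Y12.0
G1 X0.0 Y12.0
G1 X0.0 Y0.0
; layer 5
G0 Z15.0
G0 X0.0 Y0.0
G1 X25.0 Y0.0
G1 X25.0 Y3.0
G1 X5.0 Y3.0
G1 X5.0 Y12.0
G1 X0.0 Y12.0
G1 X0.0 Y0.0
M2 ; end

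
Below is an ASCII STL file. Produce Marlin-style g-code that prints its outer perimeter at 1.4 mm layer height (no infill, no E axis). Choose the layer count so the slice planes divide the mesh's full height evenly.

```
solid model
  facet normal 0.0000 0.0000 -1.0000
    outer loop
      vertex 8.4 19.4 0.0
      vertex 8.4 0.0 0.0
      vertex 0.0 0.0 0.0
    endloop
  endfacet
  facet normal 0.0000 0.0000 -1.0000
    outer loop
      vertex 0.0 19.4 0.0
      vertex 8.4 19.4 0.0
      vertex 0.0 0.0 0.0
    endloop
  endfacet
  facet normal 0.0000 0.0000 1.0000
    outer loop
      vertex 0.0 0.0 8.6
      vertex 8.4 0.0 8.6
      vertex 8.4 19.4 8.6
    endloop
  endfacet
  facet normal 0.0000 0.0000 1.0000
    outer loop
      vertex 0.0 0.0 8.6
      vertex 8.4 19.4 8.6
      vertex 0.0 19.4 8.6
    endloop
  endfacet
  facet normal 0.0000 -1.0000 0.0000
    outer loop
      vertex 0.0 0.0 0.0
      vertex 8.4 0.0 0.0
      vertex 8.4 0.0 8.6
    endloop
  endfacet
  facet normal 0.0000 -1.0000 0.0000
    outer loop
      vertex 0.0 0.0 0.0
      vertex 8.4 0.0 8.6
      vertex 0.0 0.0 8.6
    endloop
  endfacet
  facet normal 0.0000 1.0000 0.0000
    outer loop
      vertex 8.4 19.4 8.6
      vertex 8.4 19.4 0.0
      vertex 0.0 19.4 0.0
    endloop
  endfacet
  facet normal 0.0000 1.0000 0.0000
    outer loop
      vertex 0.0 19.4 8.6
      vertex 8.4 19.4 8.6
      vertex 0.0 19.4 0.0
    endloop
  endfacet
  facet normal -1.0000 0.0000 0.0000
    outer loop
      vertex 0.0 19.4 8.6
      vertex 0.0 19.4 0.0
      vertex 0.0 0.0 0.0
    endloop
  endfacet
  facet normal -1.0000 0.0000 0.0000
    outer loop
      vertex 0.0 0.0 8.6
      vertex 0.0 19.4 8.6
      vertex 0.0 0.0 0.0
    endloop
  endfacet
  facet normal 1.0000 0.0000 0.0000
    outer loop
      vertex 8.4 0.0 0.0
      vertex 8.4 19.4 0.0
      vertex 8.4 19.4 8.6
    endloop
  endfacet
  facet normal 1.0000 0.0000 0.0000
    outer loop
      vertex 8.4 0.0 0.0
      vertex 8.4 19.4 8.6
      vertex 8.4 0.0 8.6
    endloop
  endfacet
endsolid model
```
; perimeter-only toolpath
G21 ; units = mm
G90 ; absolute positioning
G28 ; home
; layer 1
G0 Z1.4
G0 X0.0 Y0.0
G1 X8.4 Y0.0
G1 X8.4 Y19.4
G1 X0.0 Y19.4
G1 X0.0 Y0.0
; layer 2
G0 Z2.9
G0 X0.0 Y0.0
G1 X8.4 Y0.0
G1 X8.4 Y19.4
G1 X0.0 Y19.4
G1 X0.0 Y0.0
; layer 3
G0 Z4.3
G0 X0.0 Y0.0
G1 X8.4 Y0.0
G1 X8.4 Y19.4
G1 X0.0 Y19.4
G1 X0.0 Y0.0
; layer 4
G0 Z5.7
G0 X0.0 Y0.0
G1 X8.4 Y0.0
G1 X8.4 Y19.4
G1 X0.0 Y19.4
G1 X0.0 Y0.0
; layer 5
G0 Z7.2
G0 X0.0 Y0.0
G1 X8.4 Y0.0
G1 X8.4 Y19.4
G1 X0.0 Y19.4
G1 X0.0 Y0.0
; layer 6
G0 Z8.6
G0 X0.0 Y0.0
G1 X8.4 Y0.0
G1 X8.4 Y19.4
G1 X0.0 Y19.4
G1 X0.0 Y0.0
M2 ; end

The solid is a rectangular box, roughly 8.4 × 19.4 mm footprint and 8.6 mm tall. Slicing at Δz = 1.4 mm — 6 equal slices spanning the solid's height, so layer i sits at z = i·h/6 — gives 6 non-empty perimeters. Each is a 4-segment closed polygon; G0 lifts to the layer z and rapids to the start vertex, then G1 traces the edges.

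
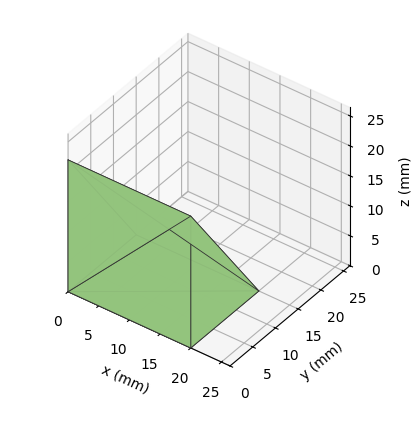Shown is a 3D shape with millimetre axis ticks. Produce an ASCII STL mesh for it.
Reading the render: the shape is a wedge (ramp): 20 × 15 mm base, rising to 22 mm along the y=0 edge and sloping linearly to z=0 at y=15 (dimensions read to the nearest mm from the axis ticks). For the STL, each face is triangulated and given an outward normal.

solid part
  facet normal 0.0000 0.0000 -1.0000
    outer loop
      vertex 20.0 15.0 0.0
      vertex 20.0 0.0 0.0
      vertex 0.0 0.0 0.0
    endloop
  endfacet
  facet normal 0.0000 0.0000 -1.0000
    outer loop
      vertex 0.0 15.0 0.0
      vertex 20.0 15.0 0.0
      vertex 0.0 0.0 0.0
    endloop
  endfacet
  facet normal 0.0000 -1.0000 0.0000
    outer loop
      vertex 0.0 0.0 0.0
      vertex 20.0 0.0 0.0
      vertex 20.0 0.0 22.0
    endloop
  endfacet
  facet normal 0.0000 -1.0000 0.0000
    outer loop
      vertex 0.0 0.0 0.0
      vertex 20.0 0.0 22.0
      vertex 0.0 0.0 22.0
    endloop
  endfacet
  facet normal 0.0000 0.8262 0.5633
    outer loop
      vertex 0.0 0.0 22.0
      vertex 20.0 0.0 22.0
      vertex 20.0 15.0 0.0
    endloop
  endfacet
  facet normal 0.0000 0.8262 0.5633
    outer loop
      vertex 0.0 0.0 22.0
      vertex 20.0 15.0 0.0
      vertex 0.0 15.0 0.0
    endloop
  endfacet
  facet normal -1.0000 0.0000 0.0000
    outer loop
      vertex 0.0 0.0 22.0
      vertex 0.0 15.0 0.0
      vertex 0.0 0.0 0.0
    endloop
  endfacet
  facet normal 1.0000 0.0000 0.0000
    outer loop
      vertex 20.0 0.0 0.0
      vertex 20.0 15.0 0.0
      vertex 20.0 0.0 22.0
    endloop
  endfacet
endsolid part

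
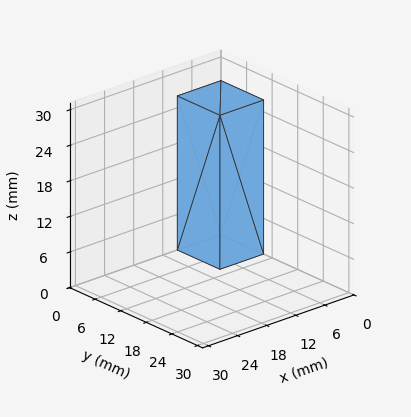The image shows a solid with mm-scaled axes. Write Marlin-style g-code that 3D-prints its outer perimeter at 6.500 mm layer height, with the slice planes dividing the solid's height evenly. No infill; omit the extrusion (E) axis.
Reading the render: the shape is a rectangular box, roughly 9 × 10 mm footprint and 26 mm tall (dimensions read to the nearest mm from the axis ticks). For the g-code, the solid's height is divided into equal slices at the stated Δz and each level perimeter traced with G1 moves after a G0 lift.

; perimeter-only toolpath
G21 ; units = mm
G90 ; absolute positioning
G28 ; home
; layer 1
G0 Z6.500
G0 X0.000 Y0.000
G1 X9.000 Y0.000
G1 X9.000 Y10.000
G1 X0.000 Y10.000
G1 X0.000 Y0.000
; layer 2
G0 Z13.000
G0 X0.000 Y0.000
G1 X9.000 Y0.000
G1 X9.000 Y10.000
G1 X0.000 Y10.000
G1 X0.000 Y0.000
; layer 3
G0 Z19.500
G0 X0.000 Y0.000
G1 X9.000 Y0.000
G1 X9.000 Y10.000
G1 X0.000 Y10.000
G1 X0.000 Y0.000
; layer 4
G0 Z26.000
G0 X0.000 Y0.000
G1 X9.000 Y0.000
G1 X9.000 Y10.000
G1 X0.000 Y10.000
G1 X0.000 Y0.000
M2 ; end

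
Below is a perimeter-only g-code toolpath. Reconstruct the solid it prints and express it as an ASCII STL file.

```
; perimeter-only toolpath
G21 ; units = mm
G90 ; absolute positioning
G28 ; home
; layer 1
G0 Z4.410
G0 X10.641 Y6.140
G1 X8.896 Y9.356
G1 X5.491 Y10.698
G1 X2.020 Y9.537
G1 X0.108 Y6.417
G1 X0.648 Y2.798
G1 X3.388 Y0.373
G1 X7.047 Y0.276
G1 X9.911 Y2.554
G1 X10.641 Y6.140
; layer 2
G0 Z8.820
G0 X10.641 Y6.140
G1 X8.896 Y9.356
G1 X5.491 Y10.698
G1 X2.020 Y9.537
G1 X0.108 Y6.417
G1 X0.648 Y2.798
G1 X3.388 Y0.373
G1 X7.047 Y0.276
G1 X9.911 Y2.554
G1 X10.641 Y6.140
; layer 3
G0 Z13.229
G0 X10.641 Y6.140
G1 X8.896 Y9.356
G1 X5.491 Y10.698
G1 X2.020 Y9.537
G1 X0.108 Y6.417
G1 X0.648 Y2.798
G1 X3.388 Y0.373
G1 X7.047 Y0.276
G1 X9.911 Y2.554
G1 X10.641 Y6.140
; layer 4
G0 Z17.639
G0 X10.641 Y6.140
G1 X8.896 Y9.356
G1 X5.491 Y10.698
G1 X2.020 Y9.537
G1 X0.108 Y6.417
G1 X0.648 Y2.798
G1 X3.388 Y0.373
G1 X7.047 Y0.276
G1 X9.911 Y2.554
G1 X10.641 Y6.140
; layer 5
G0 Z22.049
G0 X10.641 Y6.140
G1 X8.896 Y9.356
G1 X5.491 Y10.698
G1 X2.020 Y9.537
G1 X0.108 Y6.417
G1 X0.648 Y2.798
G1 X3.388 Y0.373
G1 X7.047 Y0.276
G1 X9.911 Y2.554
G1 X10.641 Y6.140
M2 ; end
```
solid part
  facet normal 0.0000 0.0000 -1.0000
    outer loop
      vertex 5.491 10.698 0.000
      vertex 8.896 9.356 0.000
      vertex 10.641 6.140 0.000
    endloop
  endfacet
  facet normal 0.0000 0.0000 -1.0000
    outer loop
      vertex 2.020 9.537 0.000
      vertex 5.491 10.698 0.000
      vertex 10.641 6.140 0.000
    endloop
  endfacet
  facet normal 0.0000 0.0000 -1.0000
    outer loop
      vertex 0.108 6.417 0.000
      vertex 2.020 9.537 0.000
      vertex 10.641 6.140 0.000
    endloop
  endfacet
  facet normal 0.0000 0.0000 -1.0000
    outer loop
      vertex 0.648 2.798 0.000
      vertex 0.108 6.417 0.000
      vertex 10.641 6.140 0.000
    endloop
  endfacet
  facet normal 0.0000 0.0000 -1.0000
    outer loop
      vertex 3.388 0.373 0.000
      vertex 0.648 2.798 0.000
      vertex 10.641 6.140 0.000
    endloop
  endfacet
  facet normal 0.0000 0.0000 -1.0000
    outer loop
      vertex 7.047 0.276 0.000
      vertex 3.388 0.373 0.000
      vertex 10.641 6.140 0.000
    endloop
  endfacet
  facet normal 0.0000 0.0000 -1.0000
    outer loop
      vertex 9.911 2.554 0.000
      vertex 7.047 0.276 0.000
      vertex 10.641 6.140 0.000
    endloop
  endfacet
  facet normal 0.0000 0.0000 1.0000
    outer loop
      vertex 10.641 6.140 22.049
      vertex 8.896 9.356 22.049
      vertex 5.491 10.698 22.049
    endloop
  endfacet
  facet normal 0.0000 0.0000 1.0000
    outer loop
      vertex 10.641 6.140 22.049
      vertex 5.491 10.698 22.049
      vertex 2.020 9.537 22.049
    endloop
  endfacet
  facet normal 0.0000 0.0000 1.0000
    outer loop
      vertex 10.641 6.140 22.049
      vertex 2.020 9.537 22.049
      vertex 0.108 6.417 22.049
    endloop
  endfacet
  facet normal 0.0000 0.0000 1.0000
    outer loop
      vertex 10.641 6.140 22.049
      vertex 0.108 6.417 22.049
      vertex 0.648 2.798 22.049
    endloop
  endfacet
  facet normal 0.0000 0.0000 1.0000
    outer loop
      vertex 10.641 6.140 22.049
      vertex 0.648 2.798 22.049
      vertex 3.388 0.373 22.049
    endloop
  endfacet
  facet normal 0.0000 0.0000 1.0000
    outer loop
      vertex 10.641 6.140 22.049
      vertex 3.388 0.373 22.049
      vertex 7.047 0.276 22.049
    endloop
  endfacet
  facet normal 0.0000 0.0000 1.0000
    outer loop
      vertex 10.641 6.140 22.049
      vertex 7.047 0.276 22.049
      vertex 9.911 2.554 22.049
    endloop
  endfacet
  facet normal 0.8789 0.4769 0.0000
    outer loop
      vertex 10.641 6.140 0.000
      vertex 8.896 9.356 0.000
      vertex 8.896 9.356 22.049
    endloop
  endfacet
  facet normal 0.8789 0.4769 0.0000
    outer loop
      vertex 10.641 6.140 0.000
      vertex 8.896 9.356 22.049
      vertex 10.641 6.140 22.049
    endloop
  endfacet
  facet normal 0.3667 0.9303 0.0000
    outer loop
      vertex 8.896 9.356 0.000
      vertex 5.491 10.698 0.000
      vertex 5.491 10.698 22.049
    endloop
  endfacet
  facet normal 0.3667 0.9303 0.0000
    outer loop
      vertex 8.896 9.356 0.000
      vertex 5.491 10.698 22.049
      vertex 8.896 9.356 22.049
    endloop
  endfacet
  facet normal -0.3172 0.9484 0.0000
    outer loop
      vertex 5.491 10.698 0.000
      vertex 2.020 9.537 0.000
      vertex 2.020 9.537 22.049
    endloop
  endfacet
  facet normal -0.3172 0.9484 0.0000
    outer loop
      vertex 5.491 10.698 0.000
      vertex 2.020 9.537 22.049
      vertex 5.491 10.698 22.049
    endloop
  endfacet
  facet normal -0.8526 0.5225 0.0000
    outer loop
      vertex 2.020 9.537 0.000
      vertex 0.108 6.417 0.000
      vertex 0.108 6.417 22.049
    endloop
  endfacet
  facet normal -0.8526 0.5225 0.0000
    outer loop
      vertex 2.020 9.537 0.000
      vertex 0.108 6.417 22.049
      vertex 2.020 9.537 22.049
    endloop
  endfacet
  facet normal -0.9891 -0.1476 0.0000
    outer loop
      vertex 0.108 6.417 0.000
      vertex 0.648 2.798 0.000
      vertex 0.648 2.798 22.049
    endloop
  endfacet
  facet normal -0.9891 -0.1476 0.0000
    outer loop
      vertex 0.108 6.417 0.000
      vertex 0.648 2.798 22.049
      vertex 0.108 6.417 22.049
    endloop
  endfacet
  facet normal -0.6628 -0.7488 0.0000
    outer loop
      vertex 0.648 2.798 0.000
      vertex 3.388 0.373 0.000
      vertex 3.388 0.373 22.049
    endloop
  endfacet
  facet normal -0.6628 -0.7488 0.0000
    outer loop
      vertex 0.648 2.798 0.000
      vertex 3.388 0.373 22.049
      vertex 0.648 2.798 22.049
    endloop
  endfacet
  facet normal -0.0265 -0.9996 0.0000
    outer loop
      vertex 3.388 0.373 0.000
      vertex 7.047 0.276 0.000
      vertex 7.047 0.276 22.049
    endloop
  endfacet
  facet normal -0.0265 -0.9996 0.0000
    outer loop
      vertex 3.388 0.373 0.000
      vertex 7.047 0.276 22.049
      vertex 3.388 0.373 22.049
    endloop
  endfacet
  facet normal 0.6225 -0.7826 0.0000
    outer loop
      vertex 7.047 0.276 0.000
      vertex 9.911 2.554 0.000
      vertex 9.911 2.554 22.049
    endloop
  endfacet
  facet normal 0.6225 -0.7826 0.0000
    outer loop
      vertex 7.047 0.276 0.000
      vertex 9.911 2.554 22.049
      vertex 7.047 0.276 22.049
    endloop
  endfacet
  facet normal 0.9799 -0.1995 0.0000
    outer loop
      vertex 9.911 2.554 0.000
      vertex 10.641 6.140 0.000
      vertex 10.641 6.140 22.049
    endloop
  endfacet
  facet normal 0.9799 -0.1995 0.0000
    outer loop
      vertex 9.911 2.554 0.000
      vertex 10.641 6.140 22.049
      vertex 9.911 2.554 22.049
    endloop
  endfacet
endsolid part

The G0 Z moves step by Δz≈4.410 mm. Every layer's G1 loop is the same polygon, so the solid is a straight extrusion of it from z=0 to z≈22. Closing with flat bottom and top caps and triangulating gives 32 facets — a regular 9-sided prism (a cylinder approximated with 9 flat sides), circumscribed radius ≈ 5.35 mm, height ≈ 22 mm.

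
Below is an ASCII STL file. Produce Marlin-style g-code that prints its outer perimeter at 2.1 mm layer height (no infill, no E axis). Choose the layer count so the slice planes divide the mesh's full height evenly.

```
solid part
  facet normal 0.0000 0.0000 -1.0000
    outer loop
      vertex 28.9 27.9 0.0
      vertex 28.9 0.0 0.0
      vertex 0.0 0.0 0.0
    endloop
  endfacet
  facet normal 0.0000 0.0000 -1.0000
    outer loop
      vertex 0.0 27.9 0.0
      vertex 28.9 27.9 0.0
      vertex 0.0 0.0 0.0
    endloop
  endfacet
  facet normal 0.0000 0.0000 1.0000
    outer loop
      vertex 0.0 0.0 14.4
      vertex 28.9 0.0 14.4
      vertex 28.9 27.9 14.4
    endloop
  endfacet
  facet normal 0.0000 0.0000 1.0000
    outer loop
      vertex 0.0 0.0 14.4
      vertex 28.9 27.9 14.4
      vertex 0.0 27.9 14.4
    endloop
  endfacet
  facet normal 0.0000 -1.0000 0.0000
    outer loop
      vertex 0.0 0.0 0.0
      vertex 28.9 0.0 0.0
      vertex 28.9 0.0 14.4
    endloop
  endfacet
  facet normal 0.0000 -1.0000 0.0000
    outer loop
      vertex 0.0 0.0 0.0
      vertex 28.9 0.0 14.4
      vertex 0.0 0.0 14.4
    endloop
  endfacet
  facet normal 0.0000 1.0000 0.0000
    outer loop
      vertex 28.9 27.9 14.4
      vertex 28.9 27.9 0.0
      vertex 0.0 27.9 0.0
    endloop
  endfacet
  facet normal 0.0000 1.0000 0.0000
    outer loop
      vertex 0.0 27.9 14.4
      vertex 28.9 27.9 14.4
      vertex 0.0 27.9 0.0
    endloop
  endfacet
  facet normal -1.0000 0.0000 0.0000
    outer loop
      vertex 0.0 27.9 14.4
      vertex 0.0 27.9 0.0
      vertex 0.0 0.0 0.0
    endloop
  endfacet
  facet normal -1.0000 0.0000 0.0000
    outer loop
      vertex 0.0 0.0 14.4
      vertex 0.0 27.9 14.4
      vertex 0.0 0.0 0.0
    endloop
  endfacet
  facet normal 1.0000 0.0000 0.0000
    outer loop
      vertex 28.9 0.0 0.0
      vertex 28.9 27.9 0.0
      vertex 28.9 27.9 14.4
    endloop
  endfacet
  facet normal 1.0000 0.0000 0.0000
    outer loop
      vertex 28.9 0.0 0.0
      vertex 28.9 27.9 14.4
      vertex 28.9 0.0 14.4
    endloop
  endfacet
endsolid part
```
; perimeter-only toolpath
G21 ; units = mm
G90 ; absolute positioning
G28 ; home
; layer 1
G0 Z2.1
G0 X0.0 Y0.0
G1 X28.9 Y0.0
G1 X28.9 Y27.9
G1 X0.0 Y27.9
G1 X0.0 Y0.0
; layer 2
G0 Z4.1
G0 X0.0 Y0.0
G1 X28.9 Y0.0
G1 X28.9 Y27.9
G1 X0.0 Y27.9
G1 X0.0 Y0.0
; layer 3
G0 Z6.2
G0 X0.0 Y0.0
G1 X28.9 Y0.0
G1 X28.9 Y27.9
G1 X0.0 Y27.9
G1 X0.0 Y0.0
; layer 4
G0 Z8.2
G0 X0.0 Y0.0
G1 X28.9 Y0.0
G1 X28.9 Y27.9
G1 X0.0 Y27.9
G1 X0.0 Y0.0
; layer 5
G0 Z10.3
G0 X0.0 Y0.0
G1 X28.9 Y0.0
G1 X28.9 Y27.9
G1 X0.0 Y27.9
G1 X0.0 Y0.0
; layer 6
G0 Z12.3
G0 X0.0 Y0.0
G1 X28.9 Y0.0
G1 X28.9 Y27.9
G1 X0.0 Y27.9
G1 X0.0 Y0.0
; layer 7
G0 Z14.4
G0 X0.0 Y0.0
G1 X28.9 Y0.0
G1 X28.9 Y27.9
G1 X0.0 Y27.9
G1 X0.0 Y0.0
M2 ; end

The solid is a rectangular box, roughly 28.9 × 27.9 mm footprint and 14.4 mm tall. Slicing at Δz = 2.1 mm — 7 equal slices spanning the solid's height, so layer i sits at z = i·h/7 — gives 7 non-empty perimeters. Each is a 4-segment closed polygon; G0 lifts to the layer z and rapids to the start vertex, then G1 traces the edges.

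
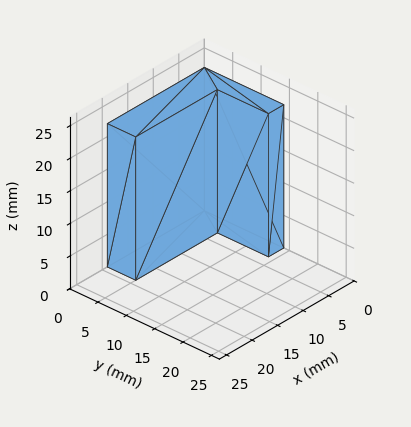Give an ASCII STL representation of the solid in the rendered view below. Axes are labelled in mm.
Reading the render: the shape is an L-shaped prism: outer 19 × 14 mm, arm thicknesses ≈ 5 mm (horizontal) and 3 mm (vertical), extruded 22 mm in z (dimensions read to the nearest mm from the axis ticks). For the STL, each face is triangulated and given an outward normal.

solid part
  facet normal 0.0000 0.0000 -1.0000
    outer loop
      vertex 19.0 5.0 0.0
      vertex 19.0 0.0 0.0
      vertex 0.0 0.0 0.0
    endloop
  endfacet
  facet normal 0.0000 0.0000 -1.0000
    outer loop
      vertex 3.0 5.0 0.0
      vertex 19.0 5.0 0.0
      vertex 0.0 0.0 0.0
    endloop
  endfacet
  facet normal 0.0000 0.0000 -1.0000
    outer loop
      vertex 3.0 14.0 0.0
      vertex 3.0 5.0 0.0
      vertex 0.0 0.0 0.0
    endloop
  endfacet
  facet normal 0.0000 0.0000 -1.0000
    outer loop
      vertex 0.0 14.0 0.0
      vertex 3.0 14.0 0.0
      vertex 0.0 0.0 0.0
    endloop
  endfacet
  facet normal 0.0000 0.0000 1.0000
    outer loop
      vertex 0.0 0.0 22.0
      vertex 19.0 0.0 22.0
      vertex 19.0 5.0 22.0
    endloop
  endfacet
  facet normal 0.0000 0.0000 1.0000
    outer loop
      vertex 0.0 0.0 22.0
      vertex 19.0 5.0 22.0
      vertex 3.0 5.0 22.0
    endloop
  endfacet
  facet normal 0.0000 0.0000 1.0000
    outer loop
      vertex 0.0 0.0 22.0
      vertex 3.0 5.0 22.0
      vertex 3.0 14.0 22.0
    endloop
  endfacet
  facet normal 0.0000 0.0000 1.0000
    outer loop
      vertex 0.0 0.0 22.0
      vertex 3.0 14.0 22.0
      vertex 0.0 14.0 22.0
    endloop
  endfacet
  facet normal 0.0000 -1.0000 0.0000
    outer loop
      vertex 0.0 0.0 0.0
      vertex 19.0 0.0 0.0
      vertex 19.0 0.0 22.0
    endloop
  endfacet
  facet normal 0.0000 -1.0000 0.0000
    outer loop
      vertex 0.0 0.0 0.0
      vertex 19.0 0.0 22.0
      vertex 0.0 0.0 22.0
    endloop
  endfacet
  facet normal 1.0000 0.0000 0.0000
    outer loop
      vertex 19.0 0.0 0.0
      vertex 19.0 5.0 0.0
      vertex 19.0 5.0 22.0
    endloop
  endfacet
  facet normal 1.0000 0.0000 0.0000
    outer loop
      vertex 19.0 0.0 0.0
      vertex 19.0 5.0 22.0
      vertex 19.0 0.0 22.0
    endloop
  endfacet
  facet normal 0.0000 1.0000 0.0000
    outer loop
      vertex 19.0 5.0 0.0
      vertex 3.0 5.0 0.0
      vertex 3.0 5.0 22.0
    endloop
  endfacet
  facet normal 0.0000 1.0000 0.0000
    outer loop
      vertex 19.0 5.0 0.0
      vertex 3.0 5.0 22.0
      vertex 19.0 5.0 22.0
    endloop
  endfacet
  facet normal 1.0000 0.0000 0.0000
    outer loop
      vertex 3.0 5.0 0.0
      vertex 3.0 14.0 0.0
      vertex 3.0 14.0 22.0
    endloop
  endfacet
  facet normal 1.0000 0.0000 0.0000
    outer loop
      vertex 3.0 5.0 0.0
      vertex 3.0 14.0 22.0
      vertex 3.0 5.0 22.0
    endloop
  endfacet
  facet normal 0.0000 1.0000 0.0000
    outer loop
      vertex 3.0 14.0 0.0
      vertex 0.0 14.0 0.0
      vertex 0.0 14.0 22.0
    endloop
  endfacet
  facet normal 0.0000 1.0000 0.0000
    outer loop
      vertex 3.0 14.0 0.0
      vertex 0.0 14.0 22.0
      vertex 3.0 14.0 22.0
    endloop
  endfacet
  facet normal -1.0000 0.0000 0.0000
    outer loop
      vertex 0.0 14.0 0.0
      vertex 0.0 0.0 0.0
      vertex 0.0 0.0 22.0
    endloop
  endfacet
  facet normal -1.0000 0.0000 0.0000
    outer loop
      vertex 0.0 14.0 0.0
      vertex 0.0 0.0 22.0
      vertex 0.0 14.0 22.0
    endloop
  endfacet
endsolid part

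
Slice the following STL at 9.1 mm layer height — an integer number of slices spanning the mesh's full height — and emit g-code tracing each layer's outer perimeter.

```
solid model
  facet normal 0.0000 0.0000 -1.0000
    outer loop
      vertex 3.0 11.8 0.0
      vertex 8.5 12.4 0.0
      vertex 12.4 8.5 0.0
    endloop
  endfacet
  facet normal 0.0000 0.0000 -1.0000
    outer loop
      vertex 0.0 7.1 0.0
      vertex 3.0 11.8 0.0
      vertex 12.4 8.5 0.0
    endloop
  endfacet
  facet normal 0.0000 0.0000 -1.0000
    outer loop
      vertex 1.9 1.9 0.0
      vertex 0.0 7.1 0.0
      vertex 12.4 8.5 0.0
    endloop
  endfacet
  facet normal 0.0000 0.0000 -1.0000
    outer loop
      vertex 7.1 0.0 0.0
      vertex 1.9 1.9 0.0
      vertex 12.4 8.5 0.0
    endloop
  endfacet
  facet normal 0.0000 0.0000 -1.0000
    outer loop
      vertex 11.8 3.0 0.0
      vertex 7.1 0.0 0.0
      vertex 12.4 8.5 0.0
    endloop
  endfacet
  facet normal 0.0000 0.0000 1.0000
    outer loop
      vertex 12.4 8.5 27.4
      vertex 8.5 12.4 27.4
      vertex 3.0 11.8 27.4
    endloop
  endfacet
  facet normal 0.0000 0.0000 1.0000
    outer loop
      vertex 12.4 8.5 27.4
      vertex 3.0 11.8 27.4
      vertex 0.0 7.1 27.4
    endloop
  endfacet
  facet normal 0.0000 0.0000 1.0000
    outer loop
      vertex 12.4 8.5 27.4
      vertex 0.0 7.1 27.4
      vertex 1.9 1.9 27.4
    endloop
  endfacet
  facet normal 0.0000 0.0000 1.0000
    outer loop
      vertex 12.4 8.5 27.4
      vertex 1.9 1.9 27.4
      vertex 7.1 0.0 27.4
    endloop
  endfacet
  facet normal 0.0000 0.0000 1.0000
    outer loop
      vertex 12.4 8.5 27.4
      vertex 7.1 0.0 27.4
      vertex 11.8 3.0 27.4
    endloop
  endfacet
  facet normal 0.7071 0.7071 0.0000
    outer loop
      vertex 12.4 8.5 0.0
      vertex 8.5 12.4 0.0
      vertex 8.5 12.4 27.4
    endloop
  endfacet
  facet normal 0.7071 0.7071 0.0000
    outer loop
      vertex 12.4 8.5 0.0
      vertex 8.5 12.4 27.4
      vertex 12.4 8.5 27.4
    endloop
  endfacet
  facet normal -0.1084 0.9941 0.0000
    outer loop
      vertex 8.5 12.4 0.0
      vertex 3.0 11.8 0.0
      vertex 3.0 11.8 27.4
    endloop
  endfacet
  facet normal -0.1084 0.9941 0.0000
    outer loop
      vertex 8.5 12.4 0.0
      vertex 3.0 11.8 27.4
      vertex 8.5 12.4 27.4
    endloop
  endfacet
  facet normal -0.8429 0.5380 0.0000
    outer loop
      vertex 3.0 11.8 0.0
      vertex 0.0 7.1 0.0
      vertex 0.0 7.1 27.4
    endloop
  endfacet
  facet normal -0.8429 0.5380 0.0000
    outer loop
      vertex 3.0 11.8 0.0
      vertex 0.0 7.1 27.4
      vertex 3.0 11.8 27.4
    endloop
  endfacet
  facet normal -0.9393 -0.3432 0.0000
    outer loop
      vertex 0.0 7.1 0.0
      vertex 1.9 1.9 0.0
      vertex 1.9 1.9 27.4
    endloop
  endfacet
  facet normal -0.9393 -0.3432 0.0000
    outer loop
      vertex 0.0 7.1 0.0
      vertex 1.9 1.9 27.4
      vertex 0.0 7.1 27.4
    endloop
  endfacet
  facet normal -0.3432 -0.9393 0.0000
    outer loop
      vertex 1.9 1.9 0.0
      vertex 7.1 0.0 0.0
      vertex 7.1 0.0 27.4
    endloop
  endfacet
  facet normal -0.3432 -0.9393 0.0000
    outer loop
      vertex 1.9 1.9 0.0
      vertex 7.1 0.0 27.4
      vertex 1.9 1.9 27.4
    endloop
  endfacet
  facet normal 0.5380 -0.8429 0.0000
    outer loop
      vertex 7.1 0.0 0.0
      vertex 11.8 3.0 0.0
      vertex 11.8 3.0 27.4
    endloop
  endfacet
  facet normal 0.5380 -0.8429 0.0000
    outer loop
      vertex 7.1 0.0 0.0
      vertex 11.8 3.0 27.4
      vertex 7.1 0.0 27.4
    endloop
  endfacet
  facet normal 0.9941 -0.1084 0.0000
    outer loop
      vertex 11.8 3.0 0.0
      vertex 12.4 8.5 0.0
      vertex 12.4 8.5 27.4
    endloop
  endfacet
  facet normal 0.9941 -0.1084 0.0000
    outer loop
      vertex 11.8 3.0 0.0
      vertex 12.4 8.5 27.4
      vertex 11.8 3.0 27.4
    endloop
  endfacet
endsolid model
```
; perimeter-only toolpath
G21 ; units = mm
G90 ; absolute positioning
G28 ; home
; layer 1
G0 Z9.1
G0 X12.4 Y8.5
G1 X8.5 Y12.4
G1 X3.0 Y11.8
G1 X0.0 Y7.1
G1 X1.9 Y1.9
G1 X7.1 Y0.0
G1 X11.8 Y3.0
G1 X12.4 Y8.5
; layer 2
G0 Z18.3
G0 X12.4 Y8.5
G1 X8.5 Y12.4
G1 X3.0 Y11.8
G1 X0.0 Y7.1
G1 X1.9 Y1.9
G1 X7.1 Y0.0
G1 X11.8 Y3.0
G1 X12.4 Y8.5
; layer 3
G0 Z27.4
G0 X12.4 Y8.5
G1 X8.5 Y12.4
G1 X3.0 Y11.8
G1 X0.0 Y7.1
G1 X1.9 Y1.9
G1 X7.1 Y0.0
G1 X11.8 Y3.0
G1 X12.4 Y8.5
M2 ; end

The solid is a regular 7-sided prism (a cylinder approximated with 7 flat sides), circumscribed radius ≈ 6.4 mm, height ≈ 27.4 mm. Slicing at Δz = 9.1 mm — 3 equal slices spanning the solid's height, so layer i sits at z = i·h/3 — gives 3 non-empty perimeters. Each is a 7-segment closed polygon; G0 lifts to the layer z and rapids to the start vertex, then G1 traces the edges.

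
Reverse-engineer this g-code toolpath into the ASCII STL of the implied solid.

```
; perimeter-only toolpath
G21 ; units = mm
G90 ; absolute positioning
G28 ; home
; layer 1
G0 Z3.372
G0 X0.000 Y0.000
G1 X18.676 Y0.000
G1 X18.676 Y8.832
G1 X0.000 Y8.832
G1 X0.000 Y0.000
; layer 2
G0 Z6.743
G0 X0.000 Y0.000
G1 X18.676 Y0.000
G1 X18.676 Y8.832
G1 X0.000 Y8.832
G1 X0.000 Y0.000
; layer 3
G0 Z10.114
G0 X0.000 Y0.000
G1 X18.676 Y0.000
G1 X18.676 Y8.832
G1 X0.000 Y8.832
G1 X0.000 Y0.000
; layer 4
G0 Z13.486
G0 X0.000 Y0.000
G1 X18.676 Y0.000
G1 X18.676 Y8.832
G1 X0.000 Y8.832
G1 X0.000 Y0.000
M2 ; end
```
solid part
  facet normal 0.0000 0.0000 -1.0000
    outer loop
      vertex 18.676 8.832 0.000
      vertex 18.676 0.000 0.000
      vertex 0.000 0.000 0.000
    endloop
  endfacet
  facet normal 0.0000 0.0000 -1.0000
    outer loop
      vertex 0.000 8.832 0.000
      vertex 18.676 8.832 0.000
      vertex 0.000 0.000 0.000
    endloop
  endfacet
  facet normal 0.0000 0.0000 1.0000
    outer loop
      vertex 0.000 0.000 13.486
      vertex 18.676 0.000 13.486
      vertex 18.676 8.832 13.486
    endloop
  endfacet
  facet normal 0.0000 0.0000 1.0000
    outer loop
      vertex 0.000 0.000 13.486
      vertex 18.676 8.832 13.486
      vertex 0.000 8.832 13.486
    endloop
  endfacet
  facet normal 0.0000 -1.0000 0.0000
    outer loop
      vertex 0.000 0.000 0.000
      vertex 18.676 0.000 0.000
      vertex 18.676 0.000 13.486
    endloop
  endfacet
  facet normal 0.0000 -1.0000 0.0000
    outer loop
      vertex 0.000 0.000 0.000
      vertex 18.676 0.000 13.486
      vertex 0.000 0.000 13.486
    endloop
  endfacet
  facet normal 0.0000 1.0000 0.0000
    outer loop
      vertex 18.676 8.832 13.486
      vertex 18.676 8.832 0.000
      vertex 0.000 8.832 0.000
    endloop
  endfacet
  facet normal 0.0000 1.0000 0.0000
    outer loop
      vertex 0.000 8.832 13.486
      vertex 18.676 8.832 13.486
      vertex 0.000 8.832 0.000
    endloop
  endfacet
  facet normal -1.0000 0.0000 0.0000
    outer loop
      vertex 0.000 8.832 13.486
      vertex 0.000 8.832 0.000
      vertex 0.000 0.000 0.000
    endloop
  endfacet
  facet normal -1.0000 0.0000 0.0000
    outer loop
      vertex 0.000 0.000 13.486
      vertex 0.000 8.832 13.486
      vertex 0.000 0.000 0.000
    endloop
  endfacet
  facet normal 1.0000 0.0000 0.0000
    outer loop
      vertex 18.676 0.000 0.000
      vertex 18.676 8.832 0.000
      vertex 18.676 8.832 13.486
    endloop
  endfacet
  facet normal 1.0000 0.0000 0.0000
    outer loop
      vertex 18.676 0.000 0.000
      vertex 18.676 8.832 13.486
      vertex 18.676 0.000 13.486
    endloop
  endfacet
endsolid part

The G0 Z moves step by Δz≈3.372 mm. Every layer's G1 loop is the same polygon, so the solid is a straight extrusion of it from z=0 to z≈13.5. Closing with flat bottom and top caps and triangulating gives 12 facets — a rectangular box, roughly 18.7 × 8.83 mm footprint and 13.5 mm tall.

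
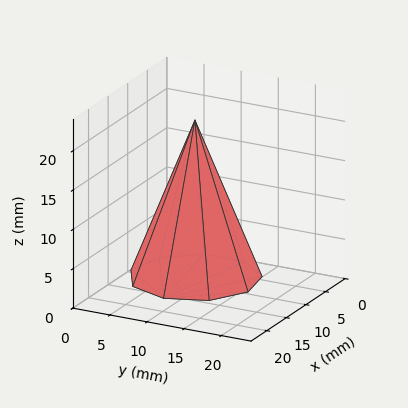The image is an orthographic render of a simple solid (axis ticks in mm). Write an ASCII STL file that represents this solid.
Reading the render: the shape is a regular 9-sided pyramid, base circumscribed radius ≈ 8 mm, apex at z ≈ 20 mm (dimensions read to the nearest mm from the axis ticks). For the STL, each face is triangulated and given an outward normal.

solid part
  facet normal 0.0000 0.0000 -1.0000
    outer loop
      vertex 9.389 15.878 0.000
      vertex 14.128 13.142 0.000
      vertex 16.000 8.000 0.000
    endloop
  endfacet
  facet normal 0.0000 0.0000 -1.0000
    outer loop
      vertex 4.000 14.928 0.000
      vertex 9.389 15.878 0.000
      vertex 16.000 8.000 0.000
    endloop
  endfacet
  facet normal 0.0000 0.0000 -1.0000
    outer loop
      vertex 0.482 10.736 0.000
      vertex 4.000 14.928 0.000
      vertex 16.000 8.000 0.000
    endloop
  endfacet
  facet normal 0.0000 0.0000 -1.0000
    outer loop
      vertex 0.482 5.264 0.000
      vertex 0.482 10.736 0.000
      vertex 16.000 8.000 0.000
    endloop
  endfacet
  facet normal 0.0000 0.0000 -1.0000
    outer loop
      vertex 4.000 1.072 0.000
      vertex 0.482 5.264 0.000
      vertex 16.000 8.000 0.000
    endloop
  endfacet
  facet normal 0.0000 0.0000 -1.0000
    outer loop
      vertex 9.389 0.122 0.000
      vertex 4.000 1.072 0.000
      vertex 16.000 8.000 0.000
    endloop
  endfacet
  facet normal 0.0000 0.0000 -1.0000
    outer loop
      vertex 14.128 2.858 0.000
      vertex 9.389 0.122 0.000
      vertex 16.000 8.000 0.000
    endloop
  endfacet
  facet normal 0.8796 0.3202 0.3518
    outer loop
      vertex 16.000 8.000 0.000
      vertex 14.128 13.142 0.000
      vertex 8.000 8.000 20.000
    endloop
  endfacet
  facet normal 0.4680 0.8107 0.3518
    outer loop
      vertex 14.128 13.142 0.000
      vertex 9.389 15.878 0.000
      vertex 8.000 8.000 20.000
    endloop
  endfacet
  facet normal -0.1625 0.9218 0.3518
    outer loop
      vertex 9.389 15.878 0.000
      vertex 4.000 14.928 0.000
      vertex 8.000 8.000 20.000
    endloop
  endfacet
  facet normal -0.7170 0.6017 0.3518
    outer loop
      vertex 4.000 14.928 0.000
      vertex 0.482 10.736 0.000
      vertex 8.000 8.000 20.000
    endloop
  endfacet
  facet normal -0.9361 0.0000 0.3519
    outer loop
      vertex 0.482 10.736 0.000
      vertex 0.482 5.264 0.000
      vertex 8.000 8.000 20.000
    endloop
  endfacet
  facet normal -0.7170 -0.6017 0.3518
    outer loop
      vertex 0.482 5.264 0.000
      vertex 4.000 1.072 0.000
      vertex 8.000 8.000 20.000
    endloop
  endfacet
  facet normal -0.1625 -0.9218 0.3518
    outer loop
      vertex 4.000 1.072 0.000
      vertex 9.389 0.122 0.000
      vertex 8.000 8.000 20.000
    endloop
  endfacet
  facet normal 0.4680 -0.8107 0.3518
    outer loop
      vertex 9.389 0.122 0.000
      vertex 14.128 2.858 0.000
      vertex 8.000 8.000 20.000
    endloop
  endfacet
  facet normal 0.8796 -0.3202 0.3518
    outer loop
      vertex 14.128 2.858 0.000
      vertex 16.000 8.000 0.000
      vertex 8.000 8.000 20.000
    endloop
  endfacet
endsolid part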